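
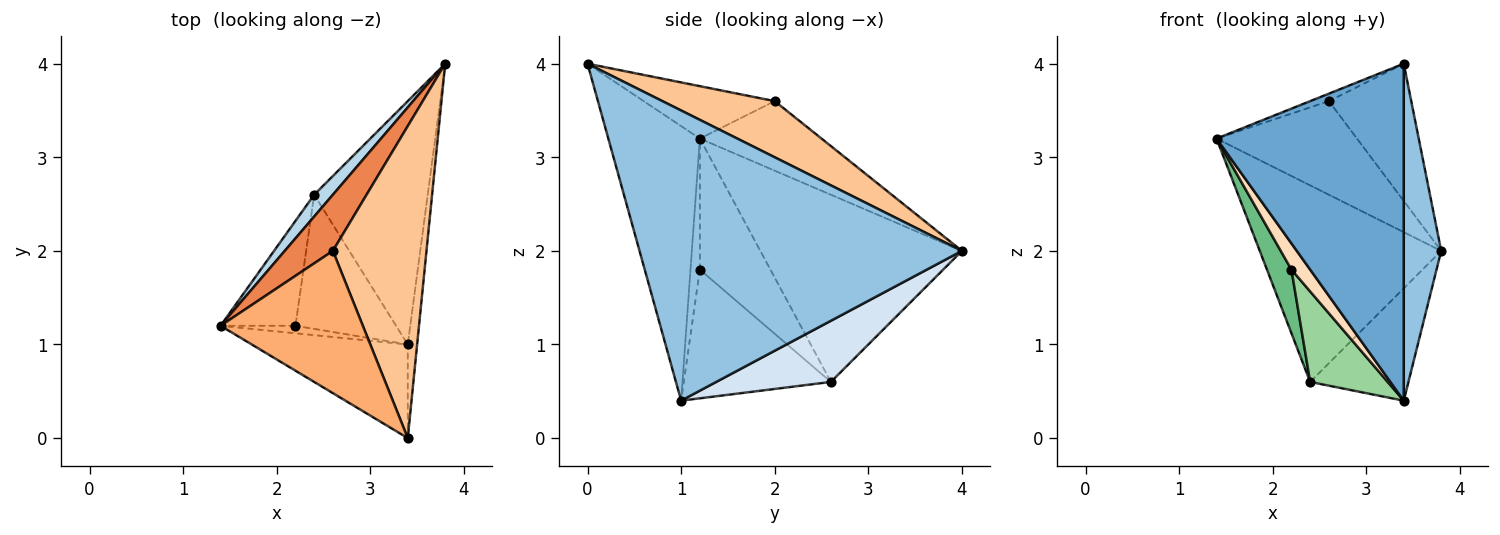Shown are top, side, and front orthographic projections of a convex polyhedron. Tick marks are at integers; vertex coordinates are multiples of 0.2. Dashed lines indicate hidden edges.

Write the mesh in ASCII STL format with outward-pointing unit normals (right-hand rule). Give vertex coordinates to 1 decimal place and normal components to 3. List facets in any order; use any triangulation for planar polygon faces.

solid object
 facet normal -0.426 -0.872 -0.242
  outer loop
   vertex 3.4 1.0 0.4
   vertex 3.4 0.0 4.0
   vertex 1.4 1.2 3.2
  endloop
 endfacet
 facet normal 0.993 -0.115 -0.032
  outer loop
   vertex 3.4 1.0 0.4
   vertex 3.8 4.0 2.0
   vertex 3.4 0.0 4.0
  endloop
 endfacet
 facet normal -0.741 0.667 0.074
  outer loop
   vertex 2.4 2.6 0.6
   vertex 1.4 1.2 3.2
   vertex 3.8 4.0 2.0
  endloop
 endfacet
 facet normal 0.439 0.376 -0.816
  outer loop
   vertex 2.4 2.6 0.6
   vertex 3.8 4.0 2.0
   vertex 3.4 1.0 0.4
  endloop
 endfacet
 facet normal -0.596 0.688 0.413
  outer loop
   vertex 2.6 2.0 3.6
   vertex 3.8 4.0 2.0
   vertex 1.4 1.2 3.2
  endloop
 endfacet
 facet normal -0.345 0.049 0.937
  outer loop
   vertex 2.6 2.0 3.6
   vertex 1.4 1.2 3.2
   vertex 3.4 0.0 4.0
  endloop
 endfacet
 facet normal 0.481 0.353 0.802
  outer loop
   vertex 2.6 2.0 3.6
   vertex 3.4 0.0 4.0
   vertex 3.8 4.0 2.0
  endloop
 endfacet
 facet normal -0.433 -0.867 -0.248
  outer loop
   vertex 2.2 1.2 1.8
   vertex 3.4 1.0 0.4
   vertex 1.4 1.2 3.2
  endloop
 endfacet
 facet normal -0.831 -0.288 -0.475
  outer loop
   vertex 2.2 1.2 1.8
   vertex 1.4 1.2 3.2
   vertex 2.4 2.6 0.6
  endloop
 endfacet
 facet normal -0.728 -0.384 -0.569
  outer loop
   vertex 2.2 1.2 1.8
   vertex 2.4 2.6 0.6
   vertex 3.4 1.0 0.4
  endloop
 endfacet
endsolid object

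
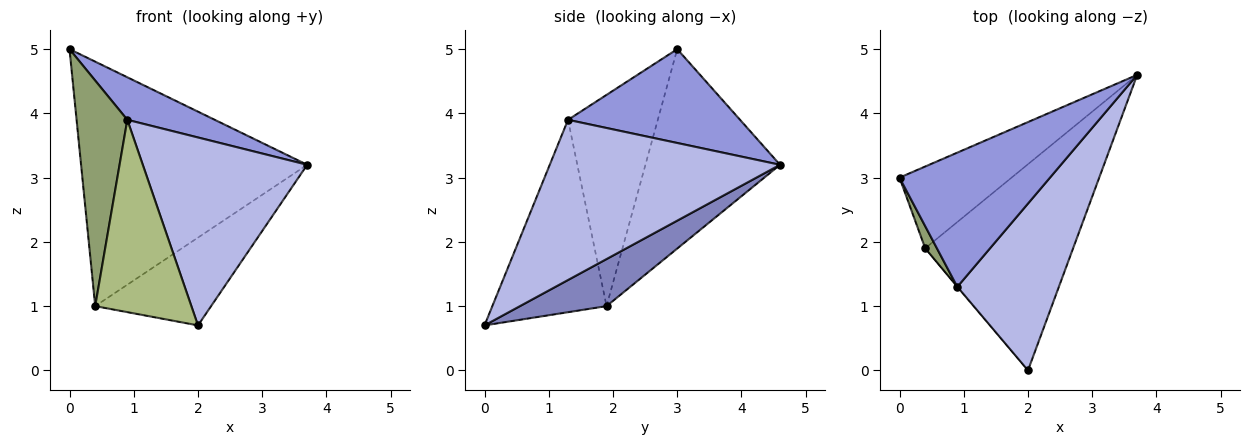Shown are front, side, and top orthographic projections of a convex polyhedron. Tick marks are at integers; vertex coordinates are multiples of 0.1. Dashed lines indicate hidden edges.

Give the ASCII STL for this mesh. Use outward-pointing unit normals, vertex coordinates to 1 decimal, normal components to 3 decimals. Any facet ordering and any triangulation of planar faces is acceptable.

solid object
 facet normal -0.492 0.826 -0.276
  outer loop
   vertex 0.4 1.9 1.0
   vertex 0.0 3.0 5.0
   vertex 3.7 4.6 3.2
  endloop
 endfacet
 facet normal 0.281 0.376 -0.883
  outer loop
   vertex 0.4 1.9 1.0
   vertex 3.7 4.6 3.2
   vertex 2.0 0.0 0.7
  endloop
 endfacet
 facet normal 0.511 -0.260 0.819
  outer loop
   vertex 0.9 1.3 3.9
   vertex 3.7 4.6 3.2
   vertex 0.0 3.0 5.0
  endloop
 endfacet
 facet normal 0.723 -0.516 0.458
  outer loop
   vertex 0.9 1.3 3.9
   vertex 2.0 0.0 0.7
   vertex 3.7 4.6 3.2
  endloop
 endfacet
 facet normal -0.870 -0.492 0.048
  outer loop
   vertex 0.9 1.3 3.9
   vertex 0.0 3.0 5.0
   vertex 0.4 1.9 1.0
  endloop
 endfacet
 facet normal -0.765 -0.644 -0.001
  outer loop
   vertex 0.9 1.3 3.9
   vertex 0.4 1.9 1.0
   vertex 2.0 0.0 0.7
  endloop
 endfacet
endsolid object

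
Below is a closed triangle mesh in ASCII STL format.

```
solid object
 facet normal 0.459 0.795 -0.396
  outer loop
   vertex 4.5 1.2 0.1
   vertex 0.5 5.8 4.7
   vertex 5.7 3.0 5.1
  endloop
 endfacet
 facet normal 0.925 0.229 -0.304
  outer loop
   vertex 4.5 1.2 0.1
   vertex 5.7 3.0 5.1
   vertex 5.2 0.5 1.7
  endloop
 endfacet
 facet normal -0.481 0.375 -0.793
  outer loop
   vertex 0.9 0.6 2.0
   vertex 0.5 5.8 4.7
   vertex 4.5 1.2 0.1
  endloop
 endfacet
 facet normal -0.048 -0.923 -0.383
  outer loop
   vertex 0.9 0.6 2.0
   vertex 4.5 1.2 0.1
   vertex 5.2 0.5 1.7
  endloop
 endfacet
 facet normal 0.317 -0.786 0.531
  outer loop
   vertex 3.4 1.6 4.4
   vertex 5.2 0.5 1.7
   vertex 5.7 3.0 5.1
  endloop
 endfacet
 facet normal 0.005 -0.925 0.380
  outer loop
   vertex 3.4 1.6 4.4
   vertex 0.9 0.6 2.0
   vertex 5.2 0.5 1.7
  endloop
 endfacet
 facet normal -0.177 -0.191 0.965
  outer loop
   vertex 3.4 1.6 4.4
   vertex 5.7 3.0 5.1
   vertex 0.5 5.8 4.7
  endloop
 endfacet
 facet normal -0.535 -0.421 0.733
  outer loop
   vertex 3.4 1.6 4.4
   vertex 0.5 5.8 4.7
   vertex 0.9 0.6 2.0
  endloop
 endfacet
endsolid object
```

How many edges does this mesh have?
12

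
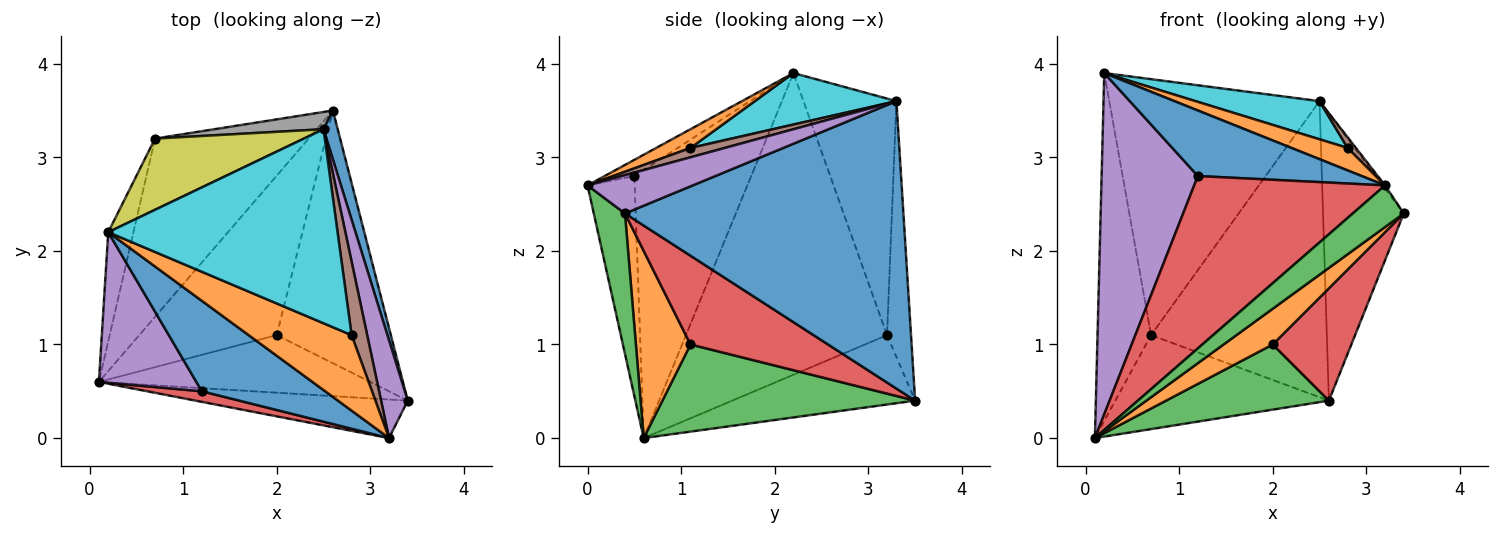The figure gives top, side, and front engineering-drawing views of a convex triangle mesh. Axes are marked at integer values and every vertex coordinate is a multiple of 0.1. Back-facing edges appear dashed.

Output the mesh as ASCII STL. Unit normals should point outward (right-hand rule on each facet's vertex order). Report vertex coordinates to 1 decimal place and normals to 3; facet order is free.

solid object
 facet normal 0.959 0.278 0.047
  outer loop
   vertex 2.5 3.3 3.6
   vertex 3.4 0.4 2.4
   vertex 2.6 3.5 0.4
  endloop
 endfacet
 facet normal 0.506 -0.455 -0.733
  outer loop
   vertex 2.0 1.1 1.0
   vertex 3.4 0.4 2.4
   vertex 0.1 0.6 0.0
  endloop
 endfacet
 facet normal 0.506 -0.326 -0.798
  outer loop
   vertex 2.0 1.1 1.0
   vertex 0.1 0.6 0.0
   vertex 2.6 3.5 0.4
  endloop
 endfacet
 facet normal 0.579 -0.331 -0.745
  outer loop
   vertex 2.0 1.1 1.0
   vertex 2.6 3.5 0.4
   vertex 3.4 0.4 2.4
  endloop
 endfacet
 facet normal -0.743 -0.612 0.270
  outer loop
   vertex 1.2 0.5 2.8
   vertex 0.2 2.2 3.9
   vertex 0.1 0.6 0.0
  endloop
 endfacet
 facet normal -0.371 0.433 -0.821
  outer loop
   vertex 0.7 3.2 1.1
   vertex 2.6 3.5 0.4
   vertex 0.1 0.6 0.0
  endloop
 endfacet
 facet normal -0.963 0.256 -0.080
  outer loop
   vertex 0.7 3.2 1.1
   vertex 0.1 0.6 0.0
   vertex 0.2 2.2 3.9
  endloop
 endfacet
 facet normal -0.135 0.989 0.058
  outer loop
   vertex 0.7 3.2 1.1
   vertex 2.5 3.3 3.6
   vertex 2.6 3.5 0.4
  endloop
 endfacet
 facet normal -0.392 0.886 0.247
  outer loop
   vertex 0.7 3.2 1.1
   vertex 0.2 2.2 3.9
   vertex 2.5 3.3 3.6
  endloop
 endfacet
 facet normal 0.215 -0.188 0.958
  outer loop
   vertex 2.8 1.1 3.1
   vertex 2.5 3.3 3.6
   vertex 0.2 2.2 3.9
  endloop
 endfacet
 facet normal -0.106 -0.583 0.805
  outer loop
   vertex 3.2 0.0 2.7
   vertex 0.2 2.2 3.9
   vertex 1.2 0.5 2.8
  endloop
 endfacet
 facet normal 0.172 -0.281 0.944
  outer loop
   vertex 3.2 0.0 2.7
   vertex 2.8 1.1 3.1
   vertex 0.2 2.2 3.9
  endloop
 endfacet
 facet normal 0.410 -0.670 -0.619
  outer loop
   vertex 3.2 0.0 2.7
   vertex 0.1 0.6 0.0
   vertex 3.4 0.4 2.4
  endloop
 endfacet
 facet normal -0.239 -0.969 0.059
  outer loop
   vertex 3.2 0.0 2.7
   vertex 1.2 0.5 2.8
   vertex 0.1 0.6 0.0
  endloop
 endfacet
 facet normal 0.821 0.018 0.571
  outer loop
   vertex 3.2 0.0 2.7
   vertex 3.4 0.4 2.4
   vertex 2.5 3.3 3.6
  endloop
 endfacet
 facet normal 0.511 -0.124 0.851
  outer loop
   vertex 3.2 0.0 2.7
   vertex 2.5 3.3 3.6
   vertex 2.8 1.1 3.1
  endloop
 endfacet
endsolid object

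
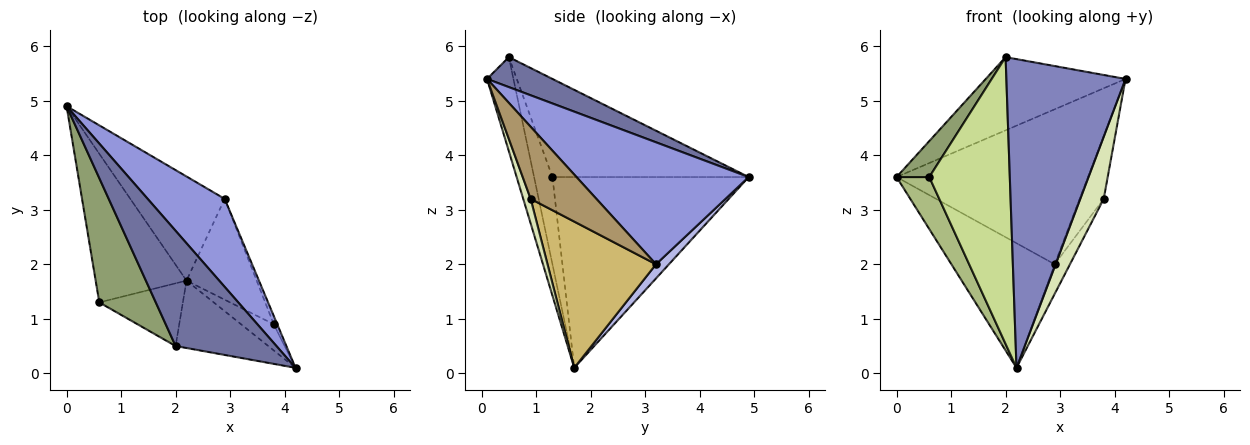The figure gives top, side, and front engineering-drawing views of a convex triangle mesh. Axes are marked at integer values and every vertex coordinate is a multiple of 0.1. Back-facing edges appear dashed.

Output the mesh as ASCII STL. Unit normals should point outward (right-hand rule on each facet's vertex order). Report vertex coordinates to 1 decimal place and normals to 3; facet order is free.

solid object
 facet normal 0.243 0.520 0.819
  outer loop
   vertex 2.0 0.5 5.8
   vertex 4.2 0.1 5.4
   vertex 0.0 4.9 3.6
  endloop
 endfacet
 facet normal -0.212 -0.955 -0.208
  outer loop
   vertex 2.2 1.7 0.1
   vertex 4.2 0.1 5.4
   vertex 2.0 0.5 5.8
  endloop
 endfacet
 facet normal 0.616 0.685 0.389
  outer loop
   vertex 2.9 3.2 2.0
   vertex 0.0 4.9 3.6
   vertex 4.2 0.1 5.4
  endloop
 endfacet
 facet normal 0.096 0.764 -0.638
  outer loop
   vertex 2.9 3.2 2.0
   vertex 2.2 1.7 0.1
   vertex 0.0 4.9 3.6
  endloop
 endfacet
 facet normal -0.858 -0.143 0.494
  outer loop
   vertex 0.6 1.3 3.6
   vertex 2.0 0.5 5.8
   vertex 0.0 4.9 3.6
  endloop
 endfacet
 facet normal -0.893 -0.149 -0.425
  outer loop
   vertex 0.6 1.3 3.6
   vertex 0.0 4.9 3.6
   vertex 2.2 1.7 0.1
  endloop
 endfacet
 facet normal -0.217 -0.954 -0.208
  outer loop
   vertex 0.6 1.3 3.6
   vertex 2.2 1.7 0.1
   vertex 2.0 0.5 5.8
  endloop
 endfacet
 facet normal 0.279 -0.885 -0.373
  outer loop
   vertex 3.8 0.9 3.2
   vertex 4.2 0.1 5.4
   vertex 2.2 1.7 0.1
  endloop
 endfacet
 facet normal 0.938 0.343 -0.046
  outer loop
   vertex 3.8 0.9 3.2
   vertex 2.9 3.2 2.0
   vertex 4.2 0.1 5.4
  endloop
 endfacet
 facet normal 0.894 0.126 -0.429
  outer loop
   vertex 3.8 0.9 3.2
   vertex 2.2 1.7 0.1
   vertex 2.9 3.2 2.0
  endloop
 endfacet
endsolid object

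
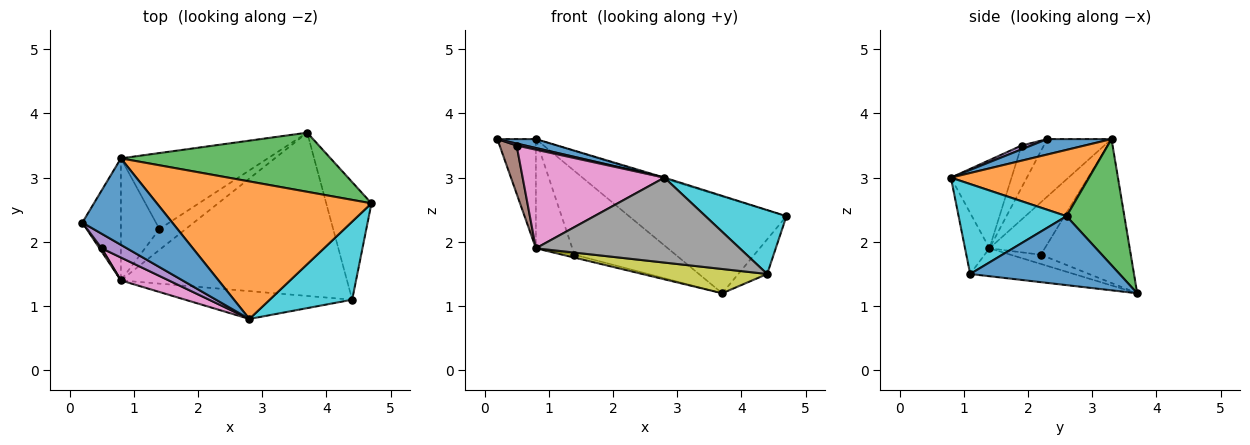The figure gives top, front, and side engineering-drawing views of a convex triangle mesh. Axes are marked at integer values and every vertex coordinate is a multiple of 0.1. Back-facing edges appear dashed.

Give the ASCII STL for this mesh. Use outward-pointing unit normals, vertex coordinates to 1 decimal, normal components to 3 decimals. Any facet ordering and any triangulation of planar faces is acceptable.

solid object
 facet normal 0.168 -0.101 0.981
  outer loop
   vertex 0.8 3.3 3.6
   vertex 0.2 2.3 3.6
   vertex 2.8 0.8 3.0
  endloop
 endfacet
 facet normal 0.295 0.007 0.955
  outer loop
   vertex 0.8 3.3 3.6
   vertex 2.8 0.8 3.0
   vertex 4.7 2.6 2.4
  endloop
 endfacet
 facet normal 0.299 0.814 0.497
  outer loop
   vertex 0.8 3.3 3.6
   vertex 4.7 2.6 2.4
   vertex 3.7 3.7 1.2
  endloop
 endfacet
 facet normal -0.743 0.446 -0.498
  outer loop
   vertex 0.8 3.3 3.6
   vertex 0.8 1.4 1.9
   vertex 0.2 2.3 3.6
  endloop
 endfacet
 facet normal 0.149 -0.133 0.980
  outer loop
   vertex 0.5 1.9 3.5
   vertex 2.8 0.8 3.0
   vertex 0.2 2.3 3.6
  endloop
 endfacet
 facet normal -0.794 -0.606 0.040
  outer loop
   vertex 0.5 1.9 3.5
   vertex 0.2 2.3 3.6
   vertex 0.8 1.4 1.9
  endloop
 endfacet
 facet normal -0.385 -0.899 0.209
  outer loop
   vertex 0.5 1.9 3.5
   vertex 0.8 1.4 1.9
   vertex 2.8 0.8 3.0
  endloop
 endfacet
 facet normal -0.113 -0.944 -0.309
  outer loop
   vertex 4.4 1.1 1.5
   vertex 2.8 0.8 3.0
   vertex 0.8 1.4 1.9
  endloop
 endfacet
 facet normal -0.121 -0.146 -0.982
  outer loop
   vertex 4.4 1.1 1.5
   vertex 0.8 1.4 1.9
   vertex 3.7 3.7 1.2
  endloop
 endfacet
 facet normal 0.645 -0.484 0.591
  outer loop
   vertex 4.4 1.1 1.5
   vertex 4.7 2.6 2.4
   vertex 2.8 0.8 3.0
  endloop
 endfacet
 facet normal 0.825 0.160 -0.541
  outer loop
   vertex 4.4 1.1 1.5
   vertex 3.7 3.7 1.2
   vertex 4.7 2.6 2.4
  endloop
 endfacet
 facet normal -0.328 0.129 -0.936
  outer loop
   vertex 1.4 2.2 1.8
   vertex 3.7 3.7 1.2
   vertex 0.8 1.4 1.9
  endloop
 endfacet
 facet normal -0.550 0.619 -0.561
  outer loop
   vertex 1.4 2.2 1.8
   vertex 0.8 3.3 3.6
   vertex 3.7 3.7 1.2
  endloop
 endfacet
 facet normal -0.712 0.468 -0.523
  outer loop
   vertex 1.4 2.2 1.8
   vertex 0.8 1.4 1.9
   vertex 0.8 3.3 3.6
  endloop
 endfacet
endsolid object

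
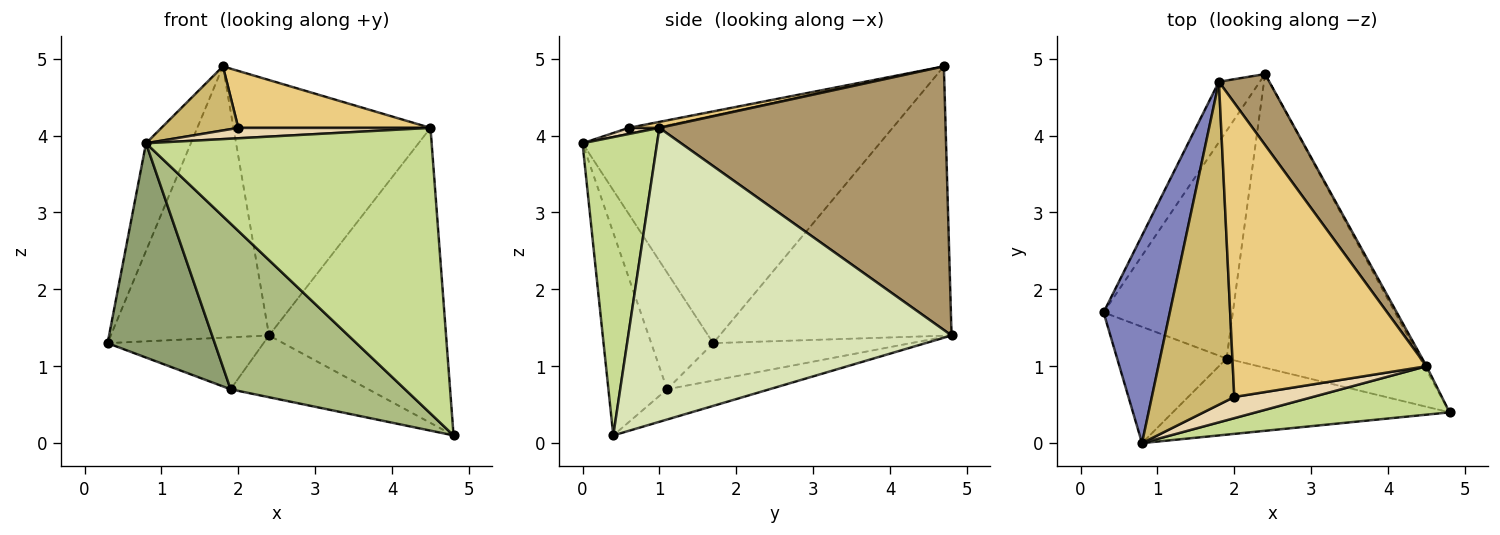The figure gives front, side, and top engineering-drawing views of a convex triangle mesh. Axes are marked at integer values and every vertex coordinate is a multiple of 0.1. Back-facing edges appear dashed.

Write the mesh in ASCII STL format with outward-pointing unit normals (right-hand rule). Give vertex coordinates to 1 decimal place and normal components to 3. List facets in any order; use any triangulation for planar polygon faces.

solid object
 facet normal -0.820 0.559 -0.125
  outer loop
   vertex 1.8 4.7 4.9
   vertex 2.4 4.8 1.4
   vertex 0.3 1.7 1.3
  endloop
 endfacet
 facet normal -0.950 0.143 0.276
  outer loop
   vertex 0.8 0.0 3.9
   vertex 1.8 4.7 4.9
   vertex 0.3 1.7 1.3
  endloop
 endfacet
 facet normal -0.272 0.214 -0.938
  outer loop
   vertex 1.9 1.1 0.7
   vertex 0.3 1.7 1.3
   vertex 2.4 4.8 1.4
  endloop
 endfacet
 facet normal -0.151 0.203 -0.967
  outer loop
   vertex 1.9 1.1 0.7
   vertex 2.4 4.8 1.4
   vertex 4.8 0.4 0.1
  endloop
 endfacet
 facet normal -0.453 -0.783 -0.425
  outer loop
   vertex 1.9 1.1 0.7
   vertex 0.8 0.0 3.9
   vertex 0.3 1.7 1.3
  endloop
 endfacet
 facet normal -0.292 -0.869 -0.399
  outer loop
   vertex 1.9 1.1 0.7
   vertex 4.8 0.4 0.1
   vertex 0.8 0.0 3.9
  endloop
 endfacet
 facet normal 0.249 -0.955 0.162
  outer loop
   vertex 4.5 1.0 4.1
   vertex 0.8 0.0 3.9
   vertex 4.8 0.4 0.1
  endloop
 endfacet
 facet normal 0.877 0.480 -0.006
  outer loop
   vertex 4.5 1.0 4.1
   vertex 4.8 0.4 0.1
   vertex 2.4 4.8 1.4
  endloop
 endfacet
 facet normal 0.814 0.560 0.155
  outer loop
   vertex 4.5 1.0 4.1
   vertex 2.4 4.8 1.4
   vertex 1.8 4.7 4.9
  endloop
 endfacet
 facet normal -0.066 -0.194 0.979
  outer loop
   vertex 2.0 0.6 4.1
   vertex 1.8 4.7 4.9
   vertex 0.8 0.0 3.9
  endloop
 endfacet
 facet normal 0.030 -0.190 0.981
  outer loop
   vertex 2.0 0.6 4.1
   vertex 4.5 1.0 4.1
   vertex 1.8 4.7 4.9
  endloop
 endfacet
 facet normal 0.070 -0.439 0.896
  outer loop
   vertex 2.0 0.6 4.1
   vertex 0.8 0.0 3.9
   vertex 4.5 1.0 4.1
  endloop
 endfacet
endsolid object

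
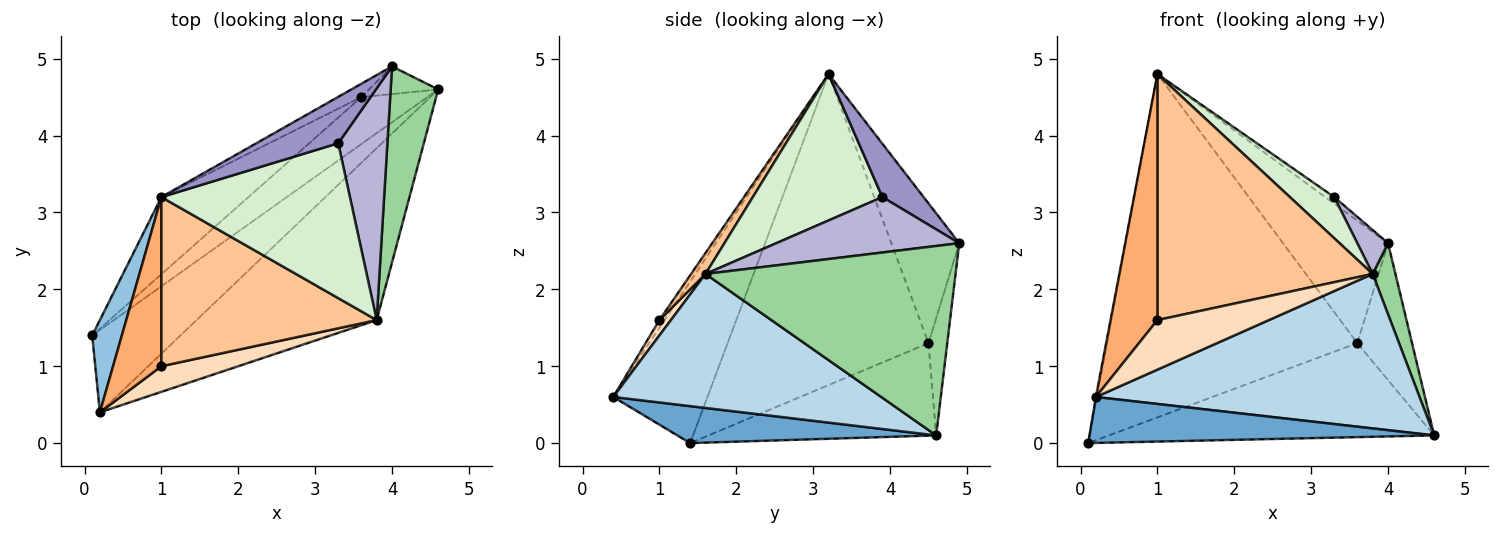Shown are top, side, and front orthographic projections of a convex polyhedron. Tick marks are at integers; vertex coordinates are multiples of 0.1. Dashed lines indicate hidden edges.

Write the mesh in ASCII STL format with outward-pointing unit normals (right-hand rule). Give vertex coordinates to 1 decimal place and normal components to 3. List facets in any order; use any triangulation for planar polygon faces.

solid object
 facet normal 0.344 -0.458 -0.820
  outer loop
   vertex 0.2 0.4 0.6
   vertex 0.1 1.4 0.0
   vertex 4.6 4.6 0.1
  endloop
 endfacet
 facet normal -0.983 0.010 0.181
  outer loop
   vertex 0.2 0.4 0.6
   vertex 1.0 3.2 4.8
   vertex 0.1 1.4 0.0
  endloop
 endfacet
 facet normal 0.484 -0.585 -0.651
  outer loop
   vertex 3.8 1.6 2.2
   vertex 0.2 0.4 0.6
   vertex 4.6 4.6 0.1
  endloop
 endfacet
 facet normal -0.531 0.758 -0.379
  outer loop
   vertex 3.6 4.5 1.3
   vertex 4.6 4.6 0.1
   vertex 0.1 1.4 0.0
  endloop
 endfacet
 facet normal -0.616 0.768 -0.173
  outer loop
   vertex 3.6 4.5 1.3
   vertex 0.1 1.4 0.0
   vertex 1.0 3.2 4.8
  endloop
 endfacet
 facet normal -0.090 -0.821 0.564
  outer loop
   vertex 1.0 1.0 1.6
   vertex 1.0 3.2 4.8
   vertex 0.2 0.4 0.6
  endloop
 endfacet
 facet normal 0.055 -0.823 0.566
  outer loop
   vertex 1.0 1.0 1.6
   vertex 3.8 1.6 2.2
   vertex 1.0 3.2 4.8
  endloop
 endfacet
 facet normal 0.091 -0.884 0.457
  outer loop
   vertex 1.0 1.0 1.6
   vertex 0.2 0.4 0.6
   vertex 3.8 1.6 2.2
  endloop
 endfacet
 facet normal -0.541 0.836 -0.091
  outer loop
   vertex 4.0 4.9 2.6
   vertex 3.6 4.5 1.3
   vertex 1.0 3.2 4.8
  endloop
 endfacet
 facet normal 0.966 -0.088 0.242
  outer loop
   vertex 4.0 4.9 2.6
   vertex 3.8 1.6 2.2
   vertex 4.6 4.6 0.1
  endloop
 endfacet
 facet normal -0.318 0.929 -0.188
  outer loop
   vertex 4.0 4.9 2.6
   vertex 4.6 4.6 0.1
   vertex 3.6 4.5 1.3
  endloop
 endfacet
 facet normal 0.600 -0.206 0.773
  outer loop
   vertex 3.3 3.9 3.2
   vertex 1.0 3.2 4.8
   vertex 3.8 1.6 2.2
  endloop
 endfacet
 facet normal 0.542 0.119 0.832
  outer loop
   vertex 3.3 3.9 3.2
   vertex 4.0 4.9 2.6
   vertex 1.0 3.2 4.8
  endloop
 endfacet
 facet normal 0.742 -0.125 0.658
  outer loop
   vertex 3.3 3.9 3.2
   vertex 3.8 1.6 2.2
   vertex 4.0 4.9 2.6
  endloop
 endfacet
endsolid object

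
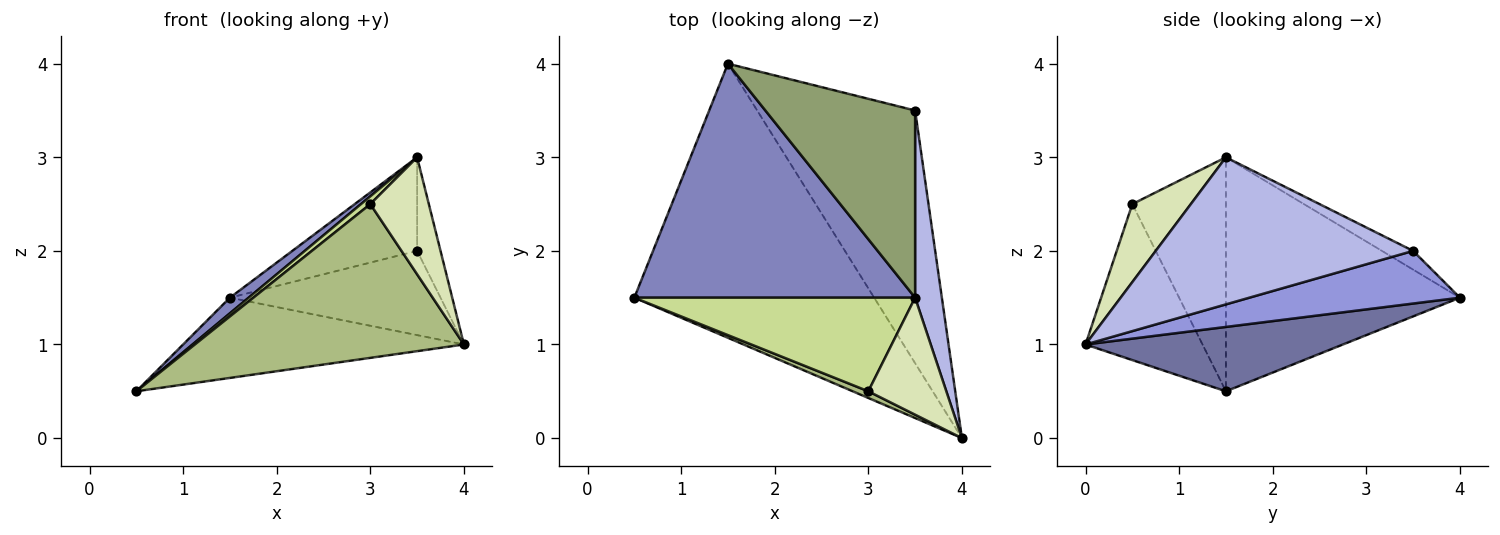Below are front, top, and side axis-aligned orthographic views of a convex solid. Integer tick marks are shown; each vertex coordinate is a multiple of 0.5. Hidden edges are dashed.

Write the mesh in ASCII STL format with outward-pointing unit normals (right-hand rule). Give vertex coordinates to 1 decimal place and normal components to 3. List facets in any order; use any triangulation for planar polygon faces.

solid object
 facet normal 0.249 0.272 -0.929
  outer loop
   vertex 1.5 4.0 1.5
   vertex 4.0 0.0 1.0
   vertex 0.5 1.5 0.5
  endloop
 endfacet
 facet normal -0.639 -0.051 0.767
  outer loop
   vertex 3.5 1.5 3.0
   vertex 1.5 4.0 1.5
   vertex 0.5 1.5 0.5
  endloop
 endfacet
 facet normal 0.302 0.302 -0.905
  outer loop
   vertex 3.5 3.5 2.0
   vertex 4.0 0.0 1.0
   vertex 1.5 4.0 1.5
  endloop
 endfacet
 facet normal 0.980 0.089 0.178
  outer loop
   vertex 3.5 3.5 2.0
   vertex 3.5 1.5 3.0
   vertex 4.0 0.0 1.0
  endloop
 endfacet
 facet normal -0.111 0.444 0.889
  outer loop
   vertex 3.5 3.5 2.0
   vertex 1.5 4.0 1.5
   vertex 3.5 1.5 3.0
  endloop
 endfacet
 facet normal -0.398 -0.916 0.040
  outer loop
   vertex 3.0 0.5 2.5
   vertex 0.5 1.5 0.5
   vertex 4.0 0.0 1.0
  endloop
 endfacet
 facet normal -0.639 -0.064 0.767
  outer loop
   vertex 3.0 0.5 2.5
   vertex 3.5 1.5 3.0
   vertex 0.5 1.5 0.5
  endloop
 endfacet
 facet normal 0.577 -0.577 0.577
  outer loop
   vertex 3.0 0.5 2.5
   vertex 4.0 0.0 1.0
   vertex 3.5 1.5 3.0
  endloop
 endfacet
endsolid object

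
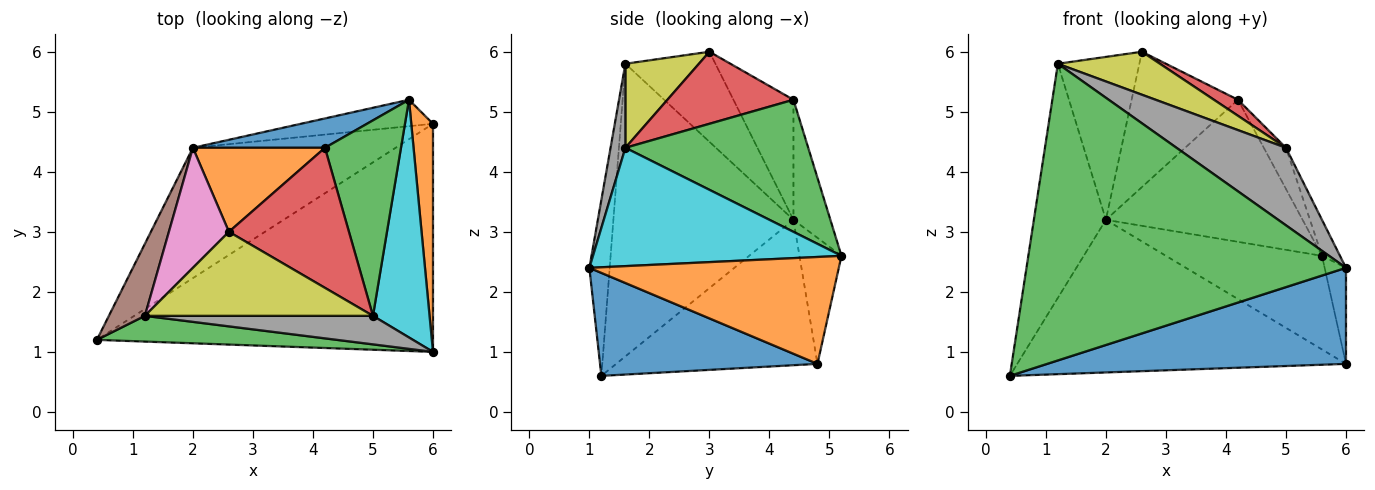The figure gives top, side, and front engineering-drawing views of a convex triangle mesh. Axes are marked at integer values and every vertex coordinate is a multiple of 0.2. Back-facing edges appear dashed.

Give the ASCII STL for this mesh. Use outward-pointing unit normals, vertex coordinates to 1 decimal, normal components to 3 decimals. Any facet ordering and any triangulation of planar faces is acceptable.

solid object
 facet normal 0.272 -0.373 -0.887
  outer loop
   vertex 6.0 4.8 0.8
   vertex 6.0 1.0 2.4
   vertex 0.4 1.2 0.6
  endloop
 endfacet
 facet normal 0.977 0.084 0.198
  outer loop
   vertex 6.0 4.8 0.8
   vertex 5.6 5.2 2.6
   vertex 6.0 1.0 2.4
  endloop
 endfacet
 facet normal -0.063 -0.994 0.086
  outer loop
   vertex 1.2 1.6 5.8
   vertex 0.4 1.2 0.6
   vertex 6.0 1.0 2.4
  endloop
 endfacet
 facet normal -0.422 0.689 -0.589
  outer loop
   vertex 2.0 4.4 3.2
   vertex 6.0 4.8 0.8
   vertex 0.4 1.2 0.6
  endloop
 endfacet
 facet normal -0.251 0.932 -0.263
  outer loop
   vertex 2.0 4.4 3.2
   vertex 5.6 5.2 2.6
   vertex 6.0 4.8 0.8
  endloop
 endfacet
 facet normal -0.922 0.369 0.114
  outer loop
   vertex 2.0 4.4 3.2
   vertex 0.4 1.2 0.6
   vertex 1.2 1.6 5.8
  endloop
 endfacet
 facet normal -0.665 0.601 0.443
  outer loop
   vertex 2.0 4.4 3.2
   vertex 1.2 1.6 5.8
   vertex 2.6 3.0 6.0
  endloop
 endfacet
 facet normal 0.126 -0.931 0.342
  outer loop
   vertex 5.0 1.6 4.4
   vertex 1.2 1.6 5.8
   vertex 6.0 1.0 2.4
  endloop
 endfacet
 facet normal 0.312 -0.433 0.846
  outer loop
   vertex 5.0 1.6 4.4
   vertex 2.6 3.0 6.0
   vertex 1.2 1.6 5.8
  endloop
 endfacet
 facet normal 0.900 0.065 0.431
  outer loop
   vertex 5.0 1.6 4.4
   vertex 6.0 1.0 2.4
   vertex 5.6 5.2 2.6
  endloop
 endfacet
 facet normal -0.181 0.963 0.199
  outer loop
   vertex 4.2 4.4 5.2
   vertex 5.6 5.2 2.6
   vertex 2.0 4.4 3.2
  endloop
 endfacet
 facet normal -0.432 0.766 0.476
  outer loop
   vertex 4.2 4.4 5.2
   vertex 2.0 4.4 3.2
   vertex 2.6 3.0 6.0
  endloop
 endfacet
 facet normal 0.862 0.104 0.496
  outer loop
   vertex 4.2 4.4 5.2
   vertex 5.0 1.6 4.4
   vertex 5.6 5.2 2.6
  endloop
 endfacet
 facet normal 0.512 -0.098 0.853
  outer loop
   vertex 4.2 4.4 5.2
   vertex 2.6 3.0 6.0
   vertex 5.0 1.6 4.4
  endloop
 endfacet
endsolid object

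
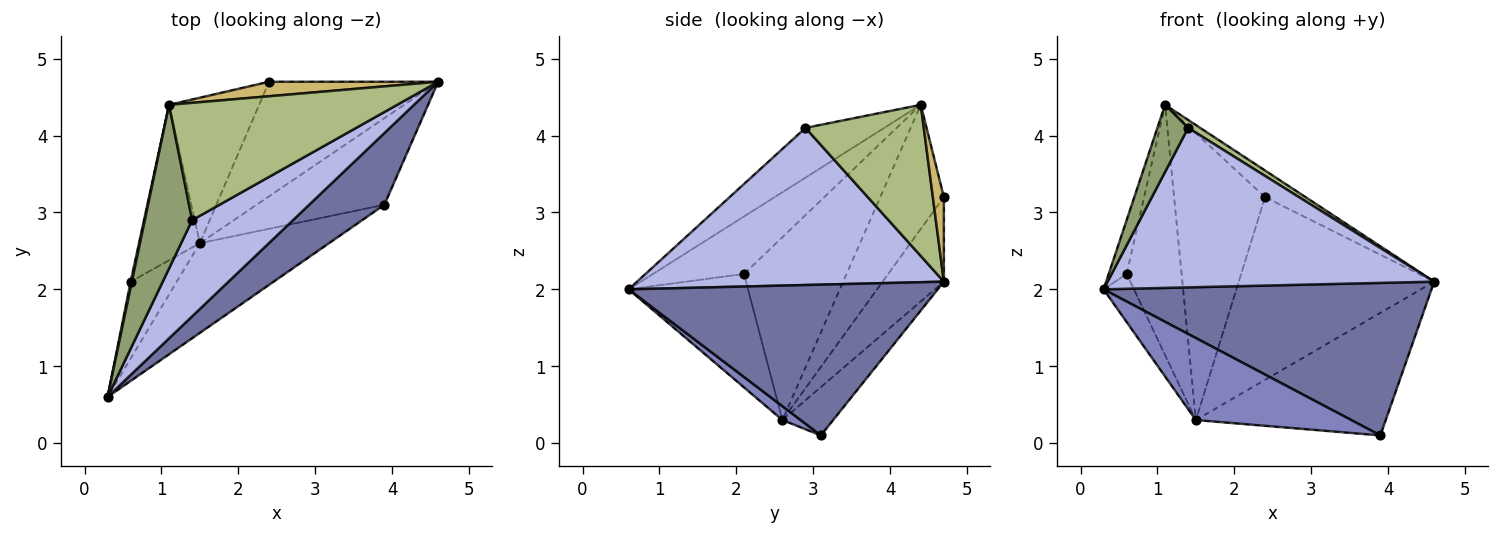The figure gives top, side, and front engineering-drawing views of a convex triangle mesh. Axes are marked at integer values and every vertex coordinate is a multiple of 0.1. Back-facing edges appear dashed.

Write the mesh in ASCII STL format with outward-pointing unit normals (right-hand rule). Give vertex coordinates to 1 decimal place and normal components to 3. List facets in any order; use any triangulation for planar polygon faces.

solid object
 facet normal 0.649 -0.689 0.324
  outer loop
   vertex 3.9 3.1 0.1
   vertex 4.6 4.7 2.1
   vertex 0.3 0.6 2.0
  endloop
 endfacet
 facet normal 0.079 -0.673 -0.736
  outer loop
   vertex 1.5 2.6 0.3
   vertex 3.9 3.1 0.1
   vertex 0.3 0.6 2.0
  endloop
 endfacet
 facet normal -0.213 0.798 -0.564
  outer loop
   vertex 1.5 2.6 0.3
   vertex 4.6 4.7 2.1
   vertex 3.9 3.1 0.1
  endloop
 endfacet
 facet normal 0.627 -0.667 0.402
  outer loop
   vertex 1.4 2.9 4.1
   vertex 0.3 0.6 2.0
   vertex 4.6 4.7 2.1
  endloop
 endfacet
 facet normal -0.697 -0.272 0.663
  outer loop
   vertex 1.4 2.9 4.1
   vertex 1.1 4.4 4.4
   vertex 0.3 0.6 2.0
  endloop
 endfacet
 facet normal 0.552 -0.056 0.832
  outer loop
   vertex 1.4 2.9 4.1
   vertex 4.6 4.7 2.1
   vertex 1.1 4.4 4.4
  endloop
 endfacet
 facet normal -0.981 0.193 0.021
  outer loop
   vertex 0.6 2.1 2.2
   vertex 0.3 0.6 2.0
   vertex 1.1 4.4 4.4
  endloop
 endfacet
 facet normal -0.902 0.229 -0.367
  outer loop
   vertex 0.6 2.1 2.2
   vertex 1.5 2.6 0.3
   vertex 0.3 0.6 2.0
  endloop
 endfacet
 facet normal -0.846 0.453 -0.281
  outer loop
   vertex 0.6 2.1 2.2
   vertex 1.1 4.4 4.4
   vertex 1.5 2.6 0.3
  endloop
 endfacet
 facet normal 0.233 0.854 0.466
  outer loop
   vertex 2.4 4.7 3.2
   vertex 1.1 4.4 4.4
   vertex 4.6 4.7 2.1
  endloop
 endfacet
 facet normal -0.257 0.819 -0.513
  outer loop
   vertex 2.4 4.7 3.2
   vertex 4.6 4.7 2.1
   vertex 1.5 2.6 0.3
  endloop
 endfacet
 facet normal -0.529 0.757 -0.384
  outer loop
   vertex 2.4 4.7 3.2
   vertex 1.5 2.6 0.3
   vertex 1.1 4.4 4.4
  endloop
 endfacet
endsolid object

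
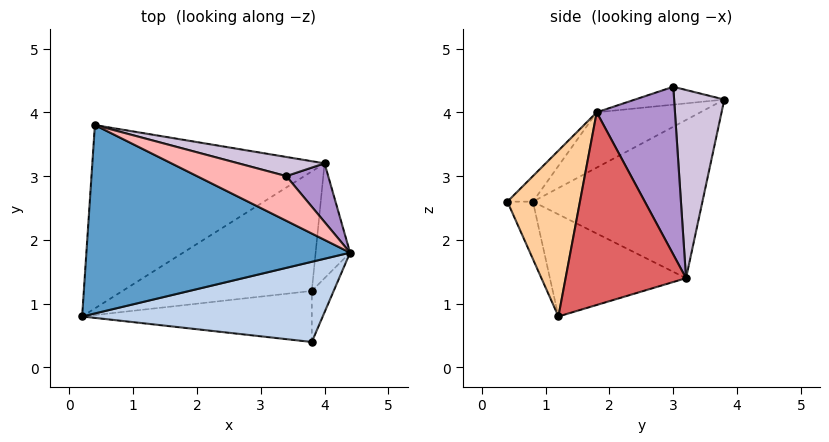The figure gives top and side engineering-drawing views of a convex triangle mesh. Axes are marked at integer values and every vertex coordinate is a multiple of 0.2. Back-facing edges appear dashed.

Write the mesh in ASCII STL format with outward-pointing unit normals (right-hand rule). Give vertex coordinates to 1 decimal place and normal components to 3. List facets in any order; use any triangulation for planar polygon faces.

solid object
 facet normal -0.183 -0.453 0.872
  outer loop
   vertex 0.4 3.8 4.2
   vertex 0.2 0.8 2.6
   vertex 4.4 1.8 4.0
  endloop
 endfacet
 facet normal -0.076 -0.688 0.721
  outer loop
   vertex 3.8 0.4 2.6
   vertex 4.4 1.8 4.0
   vertex 0.2 0.8 2.6
  endloop
 endfacet
 facet normal -0.101 -0.909 -0.404
  outer loop
   vertex 3.8 0.4 2.6
   vertex 0.2 0.8 2.6
   vertex 3.8 1.2 0.8
  endloop
 endfacet
 facet normal 0.951 -0.282 -0.125
  outer loop
   vertex 3.8 0.4 2.6
   vertex 3.8 1.2 0.8
   vertex 4.4 1.8 4.0
  endloop
 endfacet
 facet normal -0.508 0.431 -0.746
  outer loop
   vertex 4.0 3.2 1.4
   vertex 0.2 0.8 2.6
   vertex 0.4 3.8 4.2
  endloop
 endfacet
 facet normal -0.453 0.297 -0.840
  outer loop
   vertex 4.0 3.2 1.4
   vertex 3.8 1.2 0.8
   vertex 0.2 0.8 2.6
  endloop
 endfacet
 facet normal 0.983 -0.046 -0.176
  outer loop
   vertex 4.0 3.2 1.4
   vertex 4.4 1.8 4.0
   vertex 3.8 1.2 0.8
  endloop
 endfacet
 facet normal -0.176 -0.440 0.880
  outer loop
   vertex 3.4 3.0 4.4
   vertex 0.4 3.8 4.2
   vertex 4.4 1.8 4.0
  endloop
 endfacet
 facet normal 0.784 0.588 0.196
  outer loop
   vertex 3.4 3.0 4.4
   vertex 4.4 1.8 4.0
   vertex 4.0 3.2 1.4
  endloop
 endfacet
 facet normal 0.249 0.962 0.114
  outer loop
   vertex 3.4 3.0 4.4
   vertex 4.0 3.2 1.4
   vertex 0.4 3.8 4.2
  endloop
 endfacet
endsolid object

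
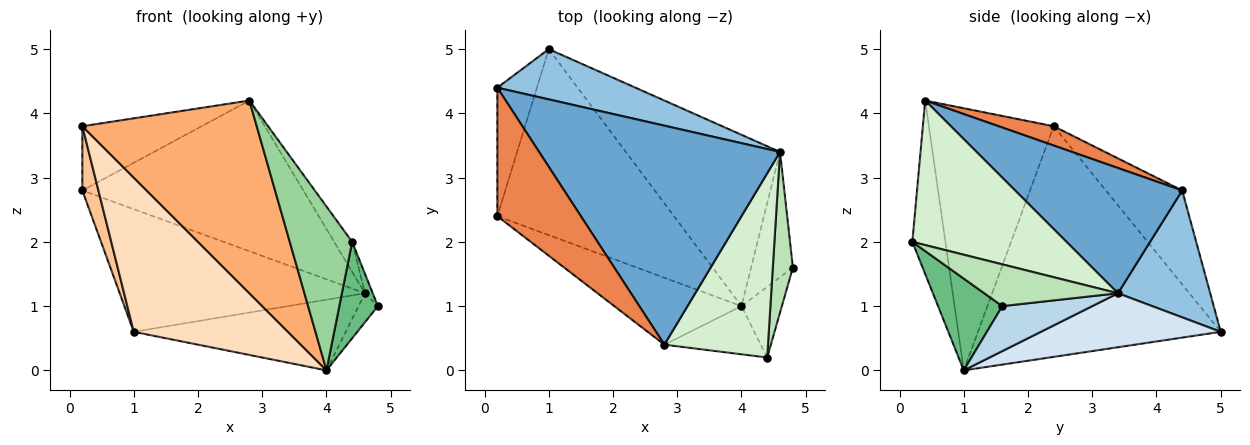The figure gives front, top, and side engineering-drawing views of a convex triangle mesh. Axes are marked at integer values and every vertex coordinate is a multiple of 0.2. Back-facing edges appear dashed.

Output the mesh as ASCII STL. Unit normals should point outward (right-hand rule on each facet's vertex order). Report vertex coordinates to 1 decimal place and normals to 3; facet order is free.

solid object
 facet normal 0.394 0.521 0.757
  outer loop
   vertex 4.6 3.4 1.2
   vertex 0.2 4.4 2.8
   vertex 2.8 0.4 4.2
  endloop
 endfacet
 facet normal 0.329 0.874 0.358
  outer loop
   vertex 4.6 3.4 1.2
   vertex 1.0 5.0 0.6
   vertex 0.2 4.4 2.8
  endloop
 endfacet
 facet normal 0.724 0.155 -0.672
  outer loop
   vertex 4.6 3.4 1.2
   vertex 4.8 1.6 1.0
   vertex 4.0 1.0 0.0
  endloop
 endfacet
 facet normal 0.308 0.363 -0.880
  outer loop
   vertex 4.6 3.4 1.2
   vertex 4.0 1.0 0.0
   vertex 1.0 5.0 0.6
  endloop
 endfacet
 facet normal 0.202 0.438 0.876
  outer loop
   vertex 0.2 2.4 3.8
   vertex 2.8 0.4 4.2
   vertex 0.2 4.4 2.8
  endloop
 endfacet
 facet normal -0.560 -0.783 -0.272
  outer loop
   vertex 0.2 2.4 3.8
   vertex 4.0 1.0 0.0
   vertex 2.8 0.4 4.2
  endloop
 endfacet
 facet normal -0.905 -0.190 -0.381
  outer loop
   vertex 0.2 2.4 3.8
   vertex 0.2 4.4 2.8
   vertex 1.0 5.0 0.6
  endloop
 endfacet
 facet normal -0.709 -0.450 -0.543
  outer loop
   vertex 0.2 2.4 3.8
   vertex 1.0 5.0 0.6
   vertex 4.0 1.0 0.0
  endloop
 endfacet
 facet normal 0.802 -0.481 -0.353
  outer loop
   vertex 4.4 0.2 2.0
   vertex 4.0 1.0 0.0
   vertex 4.8 1.6 1.0
  endloop
 endfacet
 facet normal -0.453 -0.855 -0.252
  outer loop
   vertex 4.4 0.2 2.0
   vertex 2.8 0.4 4.2
   vertex 4.0 1.0 0.0
  endloop
 endfacet
 facet normal 0.900 0.052 0.433
  outer loop
   vertex 4.4 0.2 2.0
   vertex 4.8 1.6 1.0
   vertex 4.6 3.4 1.2
  endloop
 endfacet
 facet normal 0.809 0.094 0.580
  outer loop
   vertex 4.4 0.2 2.0
   vertex 4.6 3.4 1.2
   vertex 2.8 0.4 4.2
  endloop
 endfacet
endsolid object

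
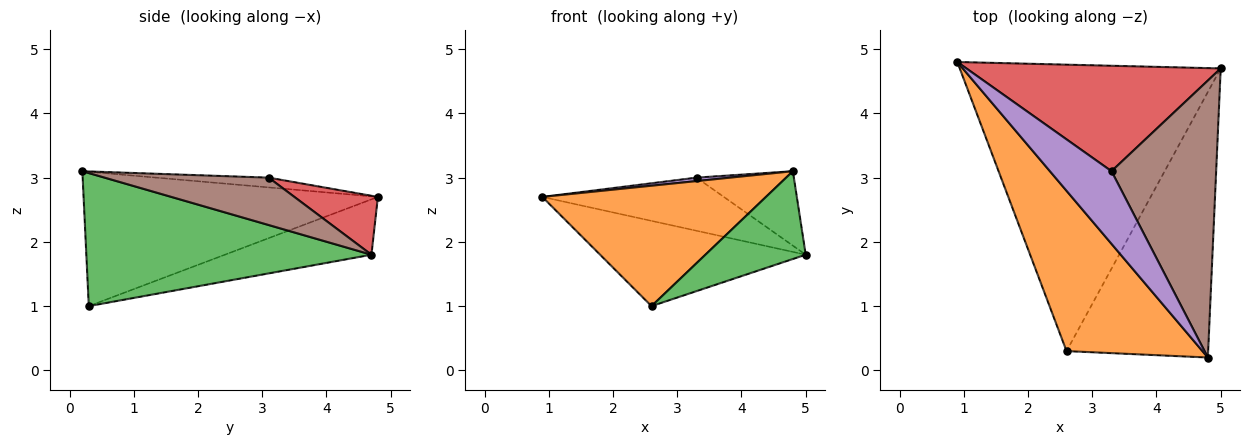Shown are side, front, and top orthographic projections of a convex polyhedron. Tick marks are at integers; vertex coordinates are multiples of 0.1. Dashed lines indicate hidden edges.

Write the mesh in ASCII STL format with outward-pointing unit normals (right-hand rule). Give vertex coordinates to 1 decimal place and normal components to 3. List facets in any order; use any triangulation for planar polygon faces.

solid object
 facet normal -0.199 0.280 -0.939
  outer loop
   vertex 2.6 0.3 1.0
   vertex 0.9 4.8 2.7
   vertex 5.0 4.7 1.8
  endloop
 endfacet
 facet normal -0.620 -0.471 0.627
  outer loop
   vertex 2.6 0.3 1.0
   vertex 4.8 0.2 3.1
   vertex 0.9 4.8 2.7
  endloop
 endfacet
 facet normal 0.666 -0.234 -0.709
  outer loop
   vertex 2.6 0.3 1.0
   vertex 5.0 4.7 1.8
   vertex 4.8 0.2 3.1
  endloop
 endfacet
 facet normal 0.203 0.441 0.875
  outer loop
   vertex 3.3 3.1 3.0
   vertex 5.0 4.7 1.8
   vertex 0.9 4.8 2.7
  endloop
 endfacet
 facet normal -0.157 -0.047 0.987
  outer loop
   vertex 3.3 3.1 3.0
   vertex 0.9 4.8 2.7
   vertex 4.8 0.2 3.1
  endloop
 endfacet
 facet normal 0.401 0.238 0.885
  outer loop
   vertex 3.3 3.1 3.0
   vertex 4.8 0.2 3.1
   vertex 5.0 4.7 1.8
  endloop
 endfacet
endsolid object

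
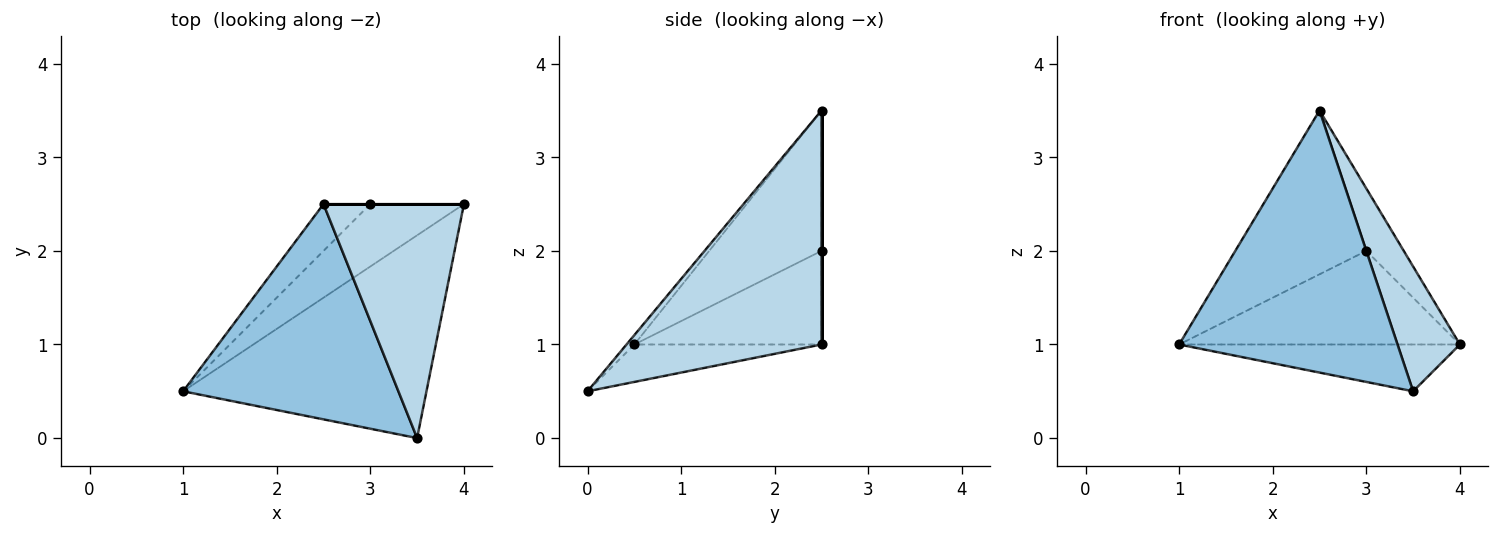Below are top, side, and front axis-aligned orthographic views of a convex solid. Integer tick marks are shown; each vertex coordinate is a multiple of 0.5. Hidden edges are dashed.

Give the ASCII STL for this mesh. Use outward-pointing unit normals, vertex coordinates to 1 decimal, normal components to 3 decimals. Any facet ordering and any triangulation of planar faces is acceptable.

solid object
 facet normal -0.148 0.222 -0.964
  outer loop
   vertex 3.5 0.0 0.5
   vertex 1.0 0.5 1.0
   vertex 4.0 2.5 1.0
  endloop
 endfacet
 facet normal -0.028 -0.772 0.634
  outer loop
   vertex 2.5 2.5 3.5
   vertex 1.0 0.5 1.0
   vertex 3.5 0.0 0.5
  endloop
 endfacet
 facet normal 0.827 -0.265 0.496
  outer loop
   vertex 2.5 2.5 3.5
   vertex 3.5 0.0 0.5
   vertex 4.0 2.5 1.0
  endloop
 endfacet
 facet normal -0.485 0.728 -0.485
  outer loop
   vertex 3.0 2.5 2.0
   vertex 4.0 2.5 1.0
   vertex 1.0 0.5 1.0
  endloop
 endfacet
 facet normal -0.636 0.742 -0.212
  outer loop
   vertex 3.0 2.5 2.0
   vertex 1.0 0.5 1.0
   vertex 2.5 2.5 3.5
  endloop
 endfacet
 facet normal 0.000 1.000 0.000
  outer loop
   vertex 3.0 2.5 2.0
   vertex 2.5 2.5 3.5
   vertex 4.0 2.5 1.0
  endloop
 endfacet
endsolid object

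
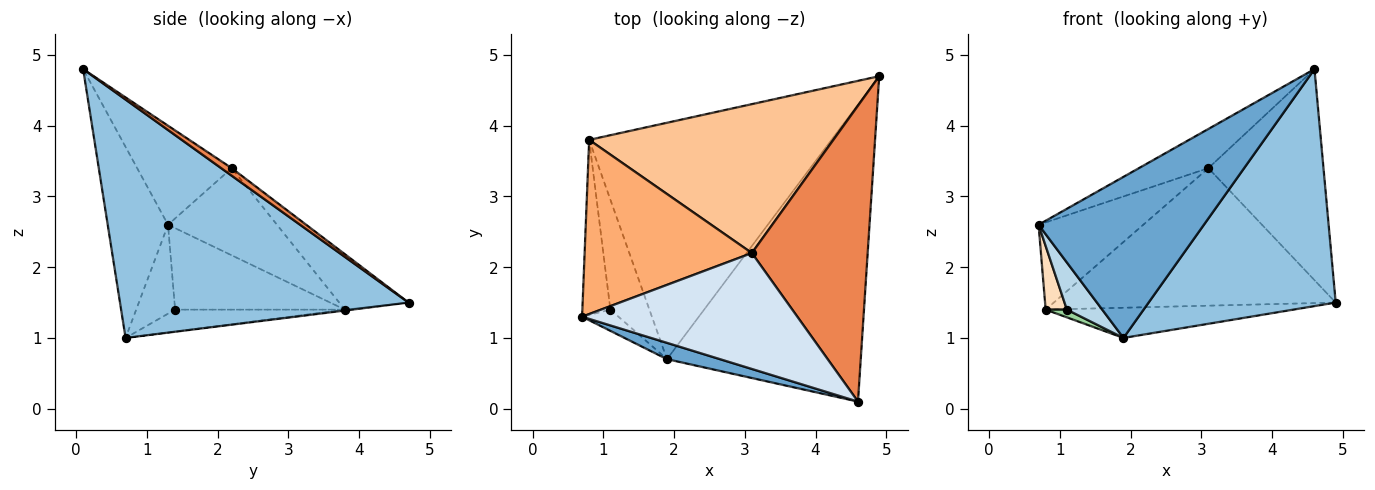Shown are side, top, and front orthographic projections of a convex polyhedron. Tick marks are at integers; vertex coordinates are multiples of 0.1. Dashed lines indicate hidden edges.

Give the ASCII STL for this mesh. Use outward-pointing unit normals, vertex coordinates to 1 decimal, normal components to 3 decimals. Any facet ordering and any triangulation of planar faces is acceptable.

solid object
 facet normal -0.341 -0.935 0.095
  outer loop
   vertex 1.9 0.7 1.0
   vertex 4.6 0.1 4.8
   vertex 0.7 1.3 2.6
  endloop
 endfacet
 facet normal 0.693 -0.449 -0.563
  outer loop
   vertex 1.9 0.7 1.0
   vertex 4.9 4.7 1.5
   vertex 4.6 0.1 4.8
  endloop
 endfacet
 facet normal -0.708 -0.644 -0.290
  outer loop
   vertex 1.1 1.4 1.4
   vertex 1.9 0.7 1.0
   vertex 0.7 1.3 2.6
  endloop
 endfacet
 facet normal -0.400 0.294 0.868
  outer loop
   vertex 3.1 2.2 3.4
   vertex 0.7 1.3 2.6
   vertex 4.6 0.1 4.8
  endloop
 endfacet
 facet normal 0.053 0.580 0.813
  outer loop
   vertex 3.1 2.2 3.4
   vertex 4.6 0.1 4.8
   vertex 4.9 4.7 1.5
  endloop
 endfacet
 facet normal -0.422 0.406 0.810
  outer loop
   vertex 0.8 3.8 1.4
   vertex 0.7 1.3 2.6
   vertex 3.1 2.2 3.4
  endloop
 endfacet
 facet normal -0.165 0.669 0.725
  outer loop
   vertex 0.8 3.8 1.4
   vertex 3.1 2.2 3.4
   vertex 4.9 4.7 1.5
  endloop
 endfacet
 facet normal -0.939 -0.117 -0.323
  outer loop
   vertex 0.8 3.8 1.4
   vertex 1.1 1.4 1.4
   vertex 0.7 1.3 2.6
  endloop
 endfacet
 facet normal -0.004 0.127 -0.992
  outer loop
   vertex 0.8 3.8 1.4
   vertex 4.9 4.7 1.5
   vertex 1.9 0.7 1.0
  endloop
 endfacet
 facet normal -0.489 -0.061 -0.870
  outer loop
   vertex 0.8 3.8 1.4
   vertex 1.9 0.7 1.0
   vertex 1.1 1.4 1.4
  endloop
 endfacet
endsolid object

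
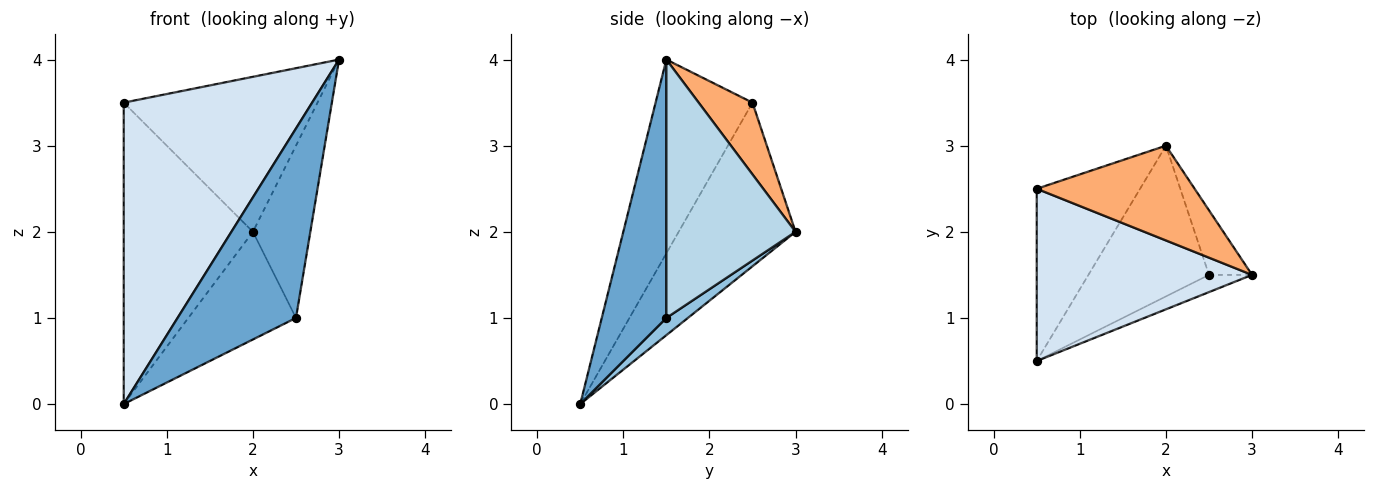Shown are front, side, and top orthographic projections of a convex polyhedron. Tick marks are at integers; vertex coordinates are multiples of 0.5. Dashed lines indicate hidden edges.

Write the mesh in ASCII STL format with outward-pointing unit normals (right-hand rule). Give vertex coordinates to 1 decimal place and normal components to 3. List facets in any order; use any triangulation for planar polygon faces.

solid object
 facet normal 0.477 -0.875 -0.080
  outer loop
   vertex 2.5 1.5 1.0
   vertex 3.0 1.5 4.0
   vertex 0.5 0.5 0.0
  endloop
 endfacet
 facet normal 0.115 0.577 -0.808
  outer loop
   vertex 2.5 1.5 1.0
   vertex 0.5 0.5 0.0
   vertex 2.0 3.0 2.0
  endloop
 endfacet
 facet normal 0.903 0.402 -0.151
  outer loop
   vertex 2.5 1.5 1.0
   vertex 2.0 3.0 2.0
   vertex 3.0 1.5 4.0
  endloop
 endfacet
 facet normal -0.408 -0.793 0.453
  outer loop
   vertex 0.5 2.5 3.5
   vertex 0.5 0.5 0.0
   vertex 3.0 1.5 4.0
  endloop
 endfacet
 facet normal -0.618 0.683 -0.390
  outer loop
   vertex 0.5 2.5 3.5
   vertex 2.0 3.0 2.0
   vertex 0.5 0.5 0.0
  endloop
 endfacet
 facet normal 0.231 0.830 0.507
  outer loop
   vertex 0.5 2.5 3.5
   vertex 3.0 1.5 4.0
   vertex 2.0 3.0 2.0
  endloop
 endfacet
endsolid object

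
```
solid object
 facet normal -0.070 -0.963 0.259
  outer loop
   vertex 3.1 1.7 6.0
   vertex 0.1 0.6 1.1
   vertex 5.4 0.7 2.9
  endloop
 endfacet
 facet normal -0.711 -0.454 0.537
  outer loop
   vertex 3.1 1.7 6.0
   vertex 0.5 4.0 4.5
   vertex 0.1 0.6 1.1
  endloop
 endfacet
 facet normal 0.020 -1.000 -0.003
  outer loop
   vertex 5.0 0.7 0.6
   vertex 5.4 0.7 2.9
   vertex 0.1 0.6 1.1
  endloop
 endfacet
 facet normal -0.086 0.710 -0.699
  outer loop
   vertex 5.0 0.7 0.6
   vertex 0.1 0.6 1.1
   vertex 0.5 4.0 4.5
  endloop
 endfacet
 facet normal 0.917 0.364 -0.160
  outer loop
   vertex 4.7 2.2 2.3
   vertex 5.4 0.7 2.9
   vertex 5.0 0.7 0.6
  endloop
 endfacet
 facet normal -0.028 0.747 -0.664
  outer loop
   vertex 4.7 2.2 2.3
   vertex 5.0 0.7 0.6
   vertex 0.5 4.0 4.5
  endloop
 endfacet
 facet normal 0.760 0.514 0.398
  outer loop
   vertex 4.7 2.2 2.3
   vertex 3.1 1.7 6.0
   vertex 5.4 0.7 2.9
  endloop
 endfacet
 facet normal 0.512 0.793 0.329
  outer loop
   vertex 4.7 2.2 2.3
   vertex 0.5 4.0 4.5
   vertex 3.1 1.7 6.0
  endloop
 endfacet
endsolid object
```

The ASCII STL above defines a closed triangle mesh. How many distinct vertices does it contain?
6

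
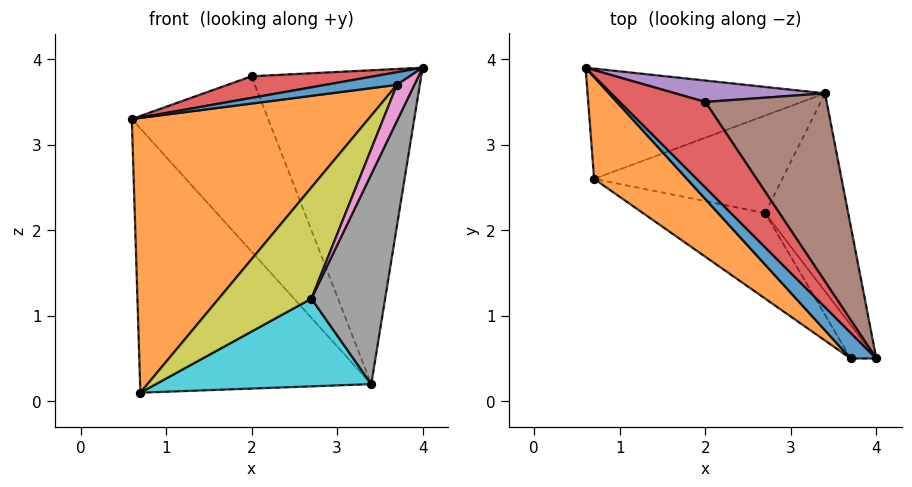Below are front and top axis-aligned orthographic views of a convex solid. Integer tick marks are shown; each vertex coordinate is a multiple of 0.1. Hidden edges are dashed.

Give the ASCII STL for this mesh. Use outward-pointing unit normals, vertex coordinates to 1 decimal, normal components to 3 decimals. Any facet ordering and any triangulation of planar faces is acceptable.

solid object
 facet normal -0.514 -0.378 0.770
  outer loop
   vertex 3.7 0.5 3.7
   vertex 4.0 0.5 3.9
   vertex 0.6 3.9 3.3
  endloop
 endfacet
 facet normal -0.732 -0.639 0.237
  outer loop
   vertex 3.7 0.5 3.7
   vertex 0.6 3.9 3.3
   vertex 0.7 2.6 0.1
  endloop
 endfacet
 facet normal -0.311 0.877 -0.366
  outer loop
   vertex 3.4 3.6 0.2
   vertex 0.7 2.6 0.1
   vertex 0.6 3.9 3.3
  endloop
 endfacet
 facet normal -0.384 -0.226 0.895
  outer loop
   vertex 2.0 3.5 3.8
   vertex 0.6 3.9 3.3
   vertex 4.0 0.5 3.9
  endloop
 endfacet
 facet normal 0.234 0.965 0.118
  outer loop
   vertex 2.0 3.5 3.8
   vertex 3.4 3.6 0.2
   vertex 0.6 3.9 3.3
  endloop
 endfacet
 facet normal 0.783 0.533 0.319
  outer loop
   vertex 2.0 3.5 3.8
   vertex 4.0 0.5 3.9
   vertex 3.4 3.6 0.2
  endloop
 endfacet
 facet normal 0.413 -0.668 -0.619
  outer loop
   vertex 2.7 2.2 1.2
   vertex 4.0 0.5 3.9
   vertex 3.7 0.5 3.7
  endloop
 endfacet
 facet normal 0.429 -0.657 -0.620
  outer loop
   vertex 2.7 2.2 1.2
   vertex 3.4 3.6 0.2
   vertex 4.0 0.5 3.9
  endloop
 endfacet
 facet normal 0.174 -0.781 -0.600
  outer loop
   vertex 2.7 2.2 1.2
   vertex 3.7 0.5 3.7
   vertex 0.7 2.6 0.1
  endloop
 endfacet
 facet normal 0.265 -0.645 -0.717
  outer loop
   vertex 2.7 2.2 1.2
   vertex 0.7 2.6 0.1
   vertex 3.4 3.6 0.2
  endloop
 endfacet
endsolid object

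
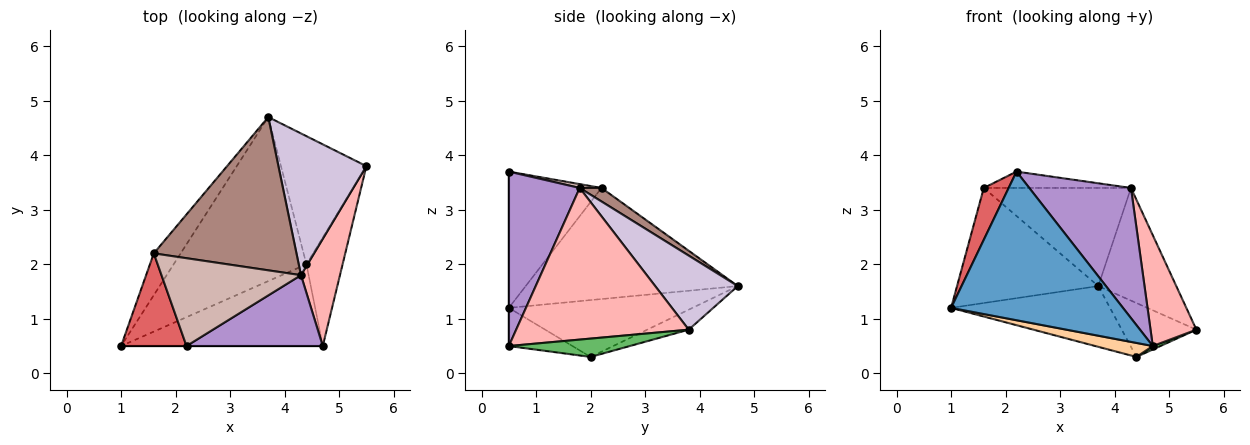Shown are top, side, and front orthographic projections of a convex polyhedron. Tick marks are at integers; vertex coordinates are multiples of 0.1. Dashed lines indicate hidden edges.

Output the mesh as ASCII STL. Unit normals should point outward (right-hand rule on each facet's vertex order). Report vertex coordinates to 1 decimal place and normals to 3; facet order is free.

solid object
 facet normal 0.000 -1.000 0.000
  outer loop
   vertex 4.7 0.5 0.5
   vertex 2.2 0.5 3.7
   vertex 1.0 0.5 1.2
  endloop
 endfacet
 facet normal -0.373 0.322 -0.870
  outer loop
   vertex 4.4 2.0 0.3
   vertex 1.0 0.5 1.2
   vertex 3.7 4.7 1.6
  endloop
 endfacet
 facet normal -0.211 0.379 -0.901
  outer loop
   vertex 4.4 2.0 0.3
   vertex 3.7 4.7 1.6
   vertex 5.5 3.8 0.8
  endloop
 endfacet
 facet normal -0.183 -0.166 -0.969
  outer loop
   vertex 4.4 2.0 0.3
   vertex 4.7 0.5 0.5
   vertex 1.0 0.5 1.2
  endloop
 endfacet
 facet normal 0.452 -0.028 -0.892
  outer loop
   vertex 4.4 2.0 0.3
   vertex 5.5 3.8 0.8
   vertex 4.7 0.5 0.5
  endloop
 endfacet
 facet normal -0.816 0.543 -0.197
  outer loop
   vertex 1.6 2.2 3.4
   vertex 3.7 4.7 1.6
   vertex 1.0 0.5 1.2
  endloop
 endfacet
 facet normal -0.876 -0.235 0.421
  outer loop
   vertex 1.6 2.2 3.4
   vertex 1.0 0.5 1.2
   vertex 2.2 0.5 3.7
  endloop
 endfacet
 facet normal 0.938 -0.249 0.241
  outer loop
   vertex 4.3 1.8 3.4
   vertex 4.7 0.5 0.5
   vertex 5.5 3.8 0.8
  endloop
 endfacet
 facet normal 0.522 -0.749 0.408
  outer loop
   vertex 4.3 1.8 3.4
   vertex 2.2 0.5 3.7
   vertex 4.7 0.5 0.5
  endloop
 endfacet
 facet normal 0.550 0.520 0.654
  outer loop
   vertex 4.3 1.8 3.4
   vertex 5.5 3.8 0.8
   vertex 3.7 4.7 1.6
  endloop
 endfacet
 facet normal 0.080 0.538 0.839
  outer loop
   vertex 4.3 1.8 3.4
   vertex 3.7 4.7 1.6
   vertex 1.6 2.2 3.4
  endloop
 endfacet
 facet normal 0.027 0.183 0.983
  outer loop
   vertex 4.3 1.8 3.4
   vertex 1.6 2.2 3.4
   vertex 2.2 0.5 3.7
  endloop
 endfacet
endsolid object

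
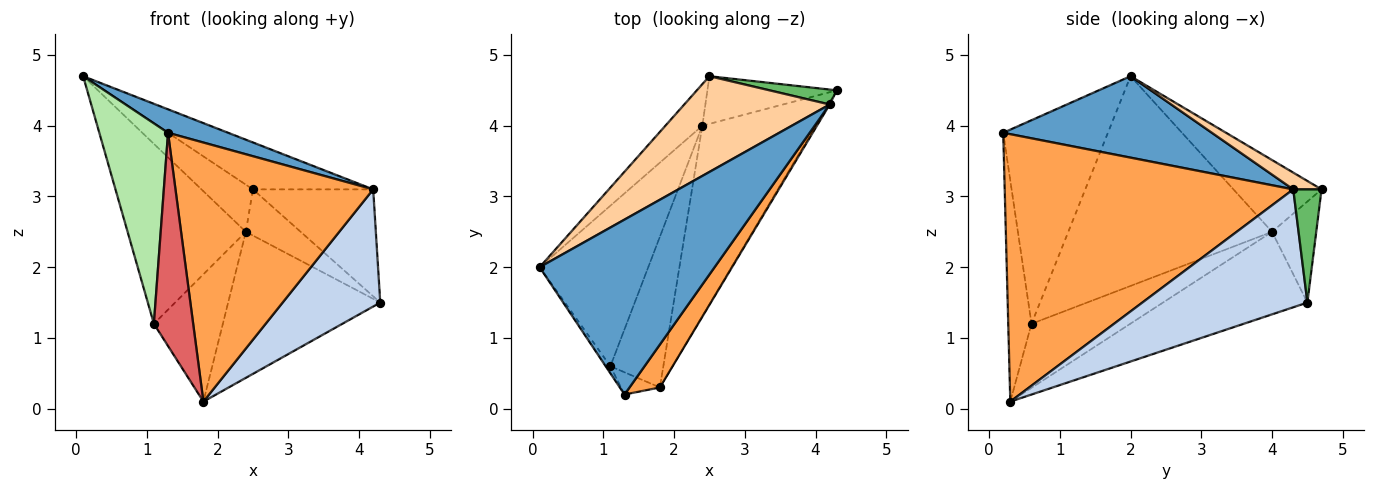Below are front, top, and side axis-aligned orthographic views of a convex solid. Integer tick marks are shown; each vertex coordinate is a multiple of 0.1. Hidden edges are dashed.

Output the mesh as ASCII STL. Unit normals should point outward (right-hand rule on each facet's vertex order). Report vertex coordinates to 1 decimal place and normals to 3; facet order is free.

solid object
 facet normal 0.419 -0.121 0.900
  outer loop
   vertex 4.2 4.3 3.1
   vertex 0.1 2.0 4.7
   vertex 1.3 0.2 3.9
  endloop
 endfacet
 facet normal 0.861 -0.509 -0.010
  outer loop
   vertex 4.2 4.3 3.1
   vertex 1.8 0.3 0.1
   vertex 4.3 4.5 1.5
  endloop
 endfacet
 facet normal 0.821 -0.563 0.093
  outer loop
   vertex 4.2 4.3 3.1
   vertex 1.3 0.2 3.9
   vertex 1.8 0.3 0.1
  endloop
 endfacet
 facet normal 0.103 0.438 0.893
  outer loop
   vertex 2.5 4.7 3.1
   vertex 0.1 2.0 4.7
   vertex 4.2 4.3 3.1
  endloop
 endfacet
 facet normal 0.227 0.965 0.135
  outer loop
   vertex 2.5 4.7 3.1
   vertex 4.2 4.3 3.1
   vertex 4.3 4.5 1.5
  endloop
 endfacet
 facet normal -0.836 -0.549 -0.019
  outer loop
   vertex 1.1 0.6 1.2
   vertex 1.3 0.2 3.9
   vertex 0.1 2.0 4.7
  endloop
 endfacet
 facet normal -0.508 -0.857 -0.089
  outer loop
   vertex 1.1 0.6 1.2
   vertex 1.8 0.3 0.1
   vertex 1.3 0.2 3.9
  endloop
 endfacet
 facet normal -0.500 0.527 -0.687
  outer loop
   vertex 2.4 4.0 2.5
   vertex 4.3 4.5 1.5
   vertex 1.8 0.3 0.1
  endloop
 endfacet
 facet normal -0.489 0.607 -0.626
  outer loop
   vertex 2.4 4.0 2.5
   vertex 2.5 4.7 3.1
   vertex 4.3 4.5 1.5
  endloop
 endfacet
 facet normal -0.679 0.474 -0.561
  outer loop
   vertex 2.4 4.0 2.5
   vertex 1.8 0.3 0.1
   vertex 1.1 0.6 1.2
  endloop
 endfacet
 facet normal -0.789 0.461 -0.406
  outer loop
   vertex 2.4 4.0 2.5
   vertex 0.1 2.0 4.7
   vertex 2.5 4.7 3.1
  endloop
 endfacet
 facet normal -0.789 0.458 -0.409
  outer loop
   vertex 2.4 4.0 2.5
   vertex 1.1 0.6 1.2
   vertex 0.1 2.0 4.7
  endloop
 endfacet
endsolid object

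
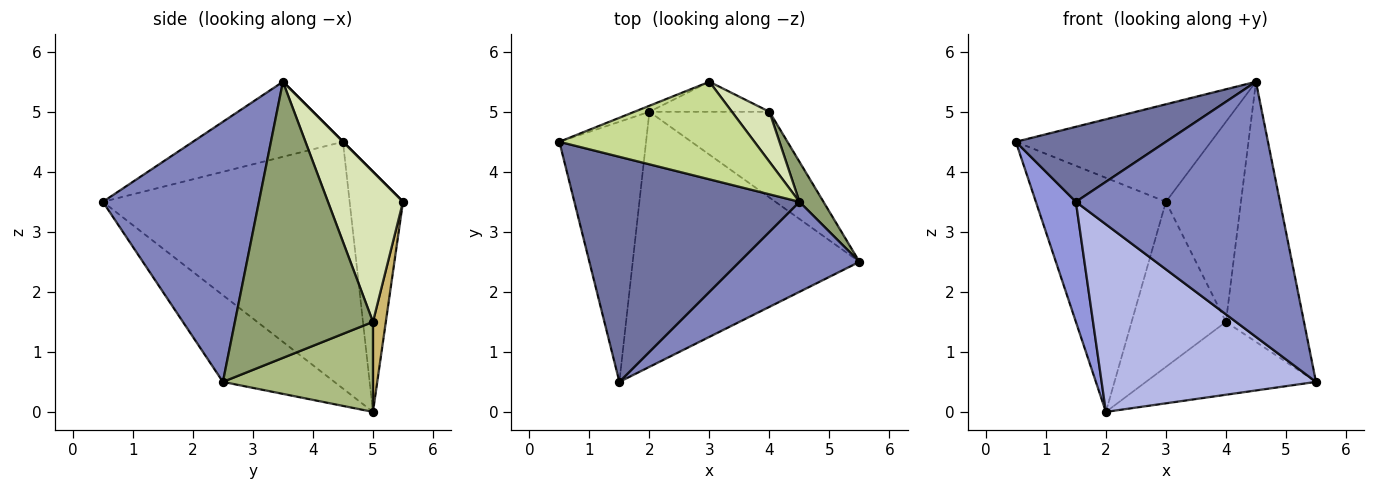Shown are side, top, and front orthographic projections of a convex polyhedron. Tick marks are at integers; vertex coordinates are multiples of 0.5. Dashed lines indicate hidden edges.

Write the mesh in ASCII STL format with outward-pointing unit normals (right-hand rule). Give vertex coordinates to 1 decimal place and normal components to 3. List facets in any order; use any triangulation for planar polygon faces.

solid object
 facet normal -0.302 -0.302 0.905
  outer loop
   vertex 4.5 3.5 5.5
   vertex 0.5 4.5 4.5
   vertex 1.5 0.5 3.5
  endloop
 endfacet
 facet normal 0.585 -0.765 0.270
  outer loop
   vertex 4.5 3.5 5.5
   vertex 1.5 0.5 3.5
   vertex 5.5 2.5 0.5
  endloop
 endfacet
 facet normal -0.933 -0.151 -0.328
  outer loop
   vertex 2.0 5.0 0.0
   vertex 1.5 0.5 3.5
   vertex 0.5 4.5 4.5
  endloop
 endfacet
 facet normal -0.294 -0.566 -0.770
  outer loop
   vertex 2.0 5.0 0.0
   vertex 5.5 2.5 0.5
   vertex 1.5 0.5 3.5
  endloop
 endfacet
 facet normal 0.868 0.491 0.075
  outer loop
   vertex 4.0 5.0 1.5
   vertex 4.5 3.5 5.5
   vertex 5.5 2.5 0.5
  endloop
 endfacet
 facet normal 0.496 0.562 -0.662
  outer loop
   vertex 4.0 5.0 1.5
   vertex 5.5 2.5 0.5
   vertex 2.0 5.0 0.0
  endloop
 endfacet
 facet normal 0.000 0.707 0.707
  outer loop
   vertex 3.0 5.5 3.5
   vertex 0.5 4.5 4.5
   vertex 4.5 3.5 5.5
  endloop
 endfacet
 facet normal 0.696 0.696 0.174
  outer loop
   vertex 3.0 5.5 3.5
   vertex 4.5 3.5 5.5
   vertex 4.0 5.0 1.5
  endloop
 endfacet
 facet normal -0.379 0.925 -0.024
  outer loop
   vertex 3.0 5.5 3.5
   vertex 2.0 5.0 0.0
   vertex 0.5 4.5 4.5
  endloop
 endfacet
 facet normal 0.133 0.975 -0.177
  outer loop
   vertex 3.0 5.5 3.5
   vertex 4.0 5.0 1.5
   vertex 2.0 5.0 0.0
  endloop
 endfacet
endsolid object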